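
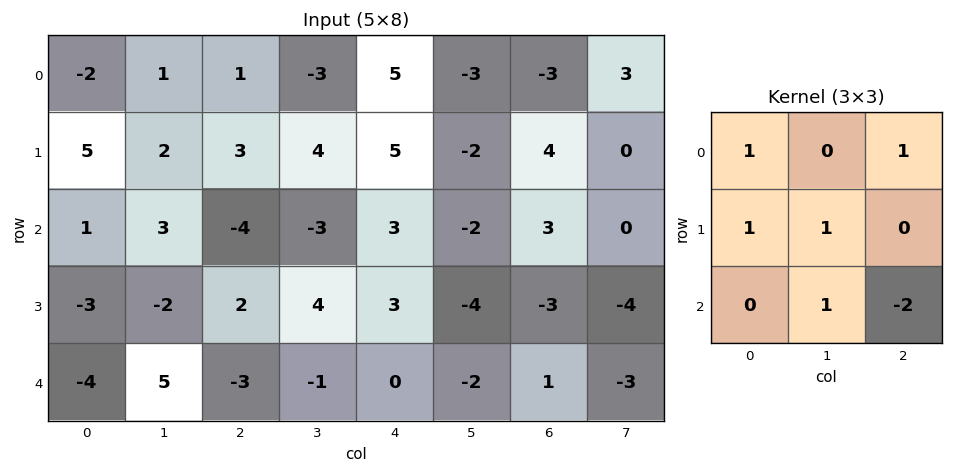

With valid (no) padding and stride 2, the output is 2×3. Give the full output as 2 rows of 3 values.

17 4 -3
3 4 1

Output[0,0]: The receptive field on the input at this output position is [-2 1 1 / 5 2 3 / 1 3 -4]. Elementwise product with the kernel and sum: -2·1 + 1·1 + 5·1 + 2·1 + 3·1 + -4·-2.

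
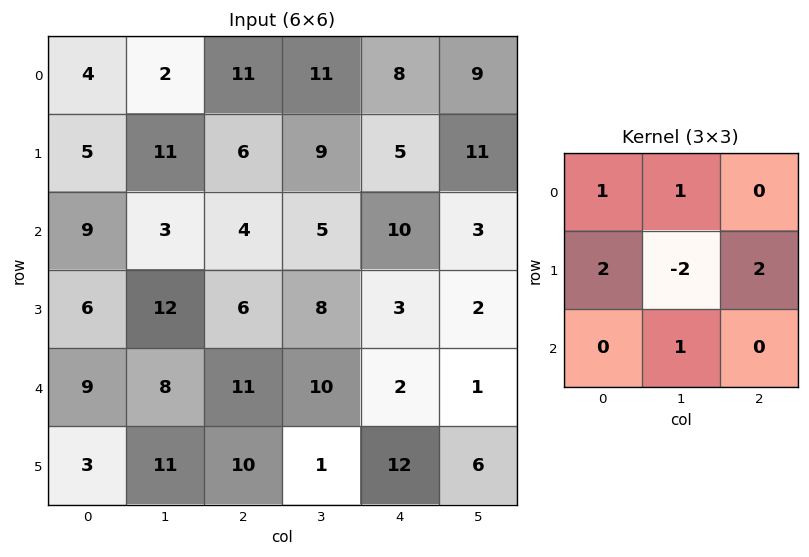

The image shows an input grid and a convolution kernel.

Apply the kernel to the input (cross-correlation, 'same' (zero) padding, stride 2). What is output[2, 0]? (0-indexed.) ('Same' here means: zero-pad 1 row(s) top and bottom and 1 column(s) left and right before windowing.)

7

The receptive field on the zero-padded input at this output position is [0 6 12 / 0 9 8 / 0 3 11]. Elementwise product with the kernel and sum: 0·1 + 6·1 + 0·2 + 9·-2 + 8·2 + 3·1.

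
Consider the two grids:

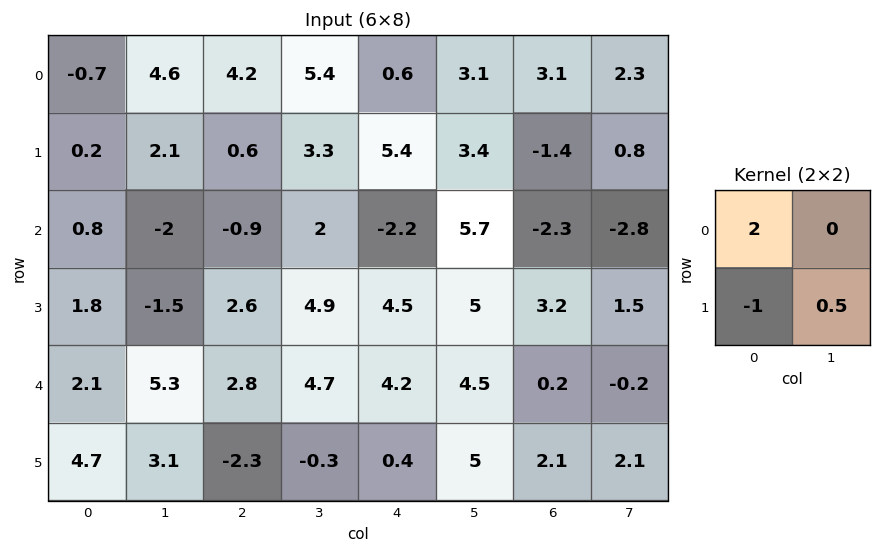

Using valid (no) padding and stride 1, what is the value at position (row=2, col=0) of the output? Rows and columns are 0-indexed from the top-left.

The receptive field on the input at this output position is [0.8 -2 / 1.8 -1.5]. Elementwise product with the kernel and sum: 0.8·2 + 1.8·-1 + -1.5·0.5.

-0.95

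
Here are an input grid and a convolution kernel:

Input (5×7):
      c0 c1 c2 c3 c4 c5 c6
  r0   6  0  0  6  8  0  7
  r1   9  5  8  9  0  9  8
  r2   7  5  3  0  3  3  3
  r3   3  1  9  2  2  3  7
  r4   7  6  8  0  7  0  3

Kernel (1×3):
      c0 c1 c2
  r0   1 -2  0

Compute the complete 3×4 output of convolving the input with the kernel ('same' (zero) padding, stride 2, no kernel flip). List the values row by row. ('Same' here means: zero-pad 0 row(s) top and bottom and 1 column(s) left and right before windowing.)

Output[0,0]: The receptive field on the zero-padded input at this output position is [0 6 0]. Elementwise product with the kernel and sum: 0·1 + 6·-2.
Output[0,1]: The receptive field on the zero-padded input at this output position is [0 0 6]. Elementwise product with the kernel and sum: 0·1 + 0·-2.

-12 0 -10 -14
-14 -1 -6 -3
-14 -10 -14 -6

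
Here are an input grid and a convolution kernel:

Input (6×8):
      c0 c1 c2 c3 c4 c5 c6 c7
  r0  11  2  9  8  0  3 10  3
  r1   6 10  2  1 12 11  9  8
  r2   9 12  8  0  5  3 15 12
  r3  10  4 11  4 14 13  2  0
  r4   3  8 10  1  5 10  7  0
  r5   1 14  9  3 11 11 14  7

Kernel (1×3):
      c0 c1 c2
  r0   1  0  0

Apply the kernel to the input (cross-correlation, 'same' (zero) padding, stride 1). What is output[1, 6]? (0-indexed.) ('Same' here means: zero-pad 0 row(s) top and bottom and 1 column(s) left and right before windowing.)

The receptive field on the zero-padded input at this output position is [11 9 8]. Elementwise product with the kernel and sum: 11·1.

11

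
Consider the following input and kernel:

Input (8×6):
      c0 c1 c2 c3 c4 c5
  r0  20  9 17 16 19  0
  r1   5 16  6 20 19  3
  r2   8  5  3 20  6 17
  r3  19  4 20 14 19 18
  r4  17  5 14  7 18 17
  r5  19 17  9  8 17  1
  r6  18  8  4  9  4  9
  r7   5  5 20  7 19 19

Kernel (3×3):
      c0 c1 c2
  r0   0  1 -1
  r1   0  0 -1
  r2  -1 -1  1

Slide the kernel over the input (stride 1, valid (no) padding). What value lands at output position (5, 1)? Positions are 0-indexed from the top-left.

The receptive field on the input at this output position is [17 9 8 / 8 4 9 / 5 20 7]. Elementwise product with the kernel and sum: 9·1 + 8·-1 + 9·-1 + 5·-1 + 20·-1 + 7·1.

-26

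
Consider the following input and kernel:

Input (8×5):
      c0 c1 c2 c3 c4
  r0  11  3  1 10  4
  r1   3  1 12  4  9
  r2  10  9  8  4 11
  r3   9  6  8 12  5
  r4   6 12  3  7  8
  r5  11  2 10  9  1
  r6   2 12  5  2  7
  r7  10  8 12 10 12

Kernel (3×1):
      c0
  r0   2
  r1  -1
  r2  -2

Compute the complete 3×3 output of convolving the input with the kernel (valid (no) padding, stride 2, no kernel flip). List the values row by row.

Output[0,0]: The receptive field on the input at this output position is [11 / 3 / 10]. Elementwise product with the kernel and sum: 11·2 + 3·-1 + 10·-2.
Output[0,1]: The receptive field on the input at this output position is [1 / 12 / 8]. Elementwise product with the kernel and sum: 1·2 + 12·-1 + 8·-2.

-1 -26 -23
-1 2 1
-3 -14 1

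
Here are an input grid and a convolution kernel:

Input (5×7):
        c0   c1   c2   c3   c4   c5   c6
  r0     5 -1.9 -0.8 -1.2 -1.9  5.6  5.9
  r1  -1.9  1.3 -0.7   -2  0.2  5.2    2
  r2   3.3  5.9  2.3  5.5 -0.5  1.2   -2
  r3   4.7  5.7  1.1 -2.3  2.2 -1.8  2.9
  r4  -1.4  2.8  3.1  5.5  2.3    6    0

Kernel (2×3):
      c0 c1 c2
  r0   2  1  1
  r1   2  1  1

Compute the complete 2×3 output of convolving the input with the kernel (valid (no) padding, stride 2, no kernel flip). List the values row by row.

4.1 -7.9 15.3
31 11.7 3.7

Output[0,0]: The receptive field on the input at this output position is [5 -1.9 -0.8 / -1.9 1.3 -0.7]. Elementwise product with the kernel and sum: 5·2 + -1.9·1 + -0.8·1 + -1.9·2 + 1.3·1 + -0.7·1.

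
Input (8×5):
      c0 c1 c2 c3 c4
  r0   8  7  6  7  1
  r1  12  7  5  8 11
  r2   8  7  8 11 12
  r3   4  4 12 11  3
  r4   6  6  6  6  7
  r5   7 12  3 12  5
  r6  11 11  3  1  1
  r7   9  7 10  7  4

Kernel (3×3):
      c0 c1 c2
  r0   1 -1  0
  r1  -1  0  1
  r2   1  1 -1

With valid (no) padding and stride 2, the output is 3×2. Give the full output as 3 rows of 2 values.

Output[0,0]: The receptive field on the input at this output position is [8 7 6 / 12 7 5 / 8 7 8]. Elementwise product with the kernel and sum: 8·1 + 7·-1 + 12·-1 + 5·1 + 8·1 + 7·1 + 8·-1.

1 12
15 -7
15 5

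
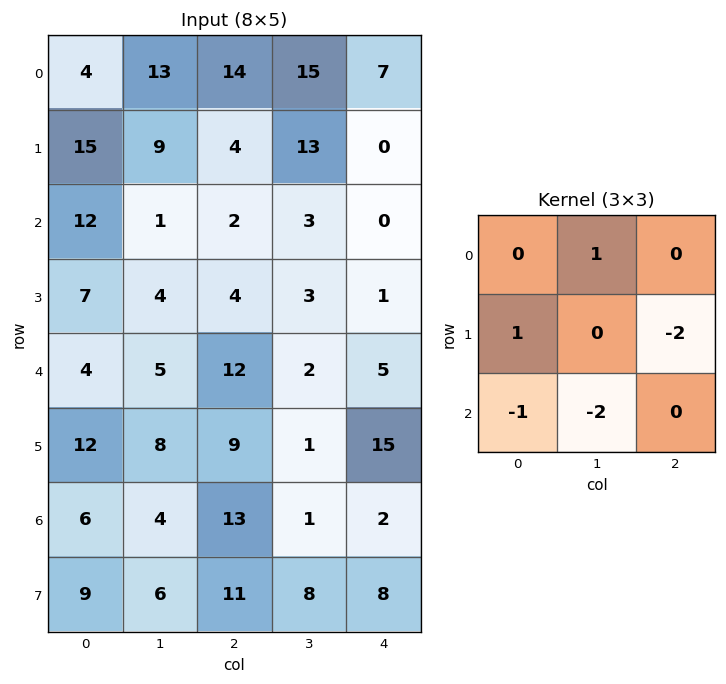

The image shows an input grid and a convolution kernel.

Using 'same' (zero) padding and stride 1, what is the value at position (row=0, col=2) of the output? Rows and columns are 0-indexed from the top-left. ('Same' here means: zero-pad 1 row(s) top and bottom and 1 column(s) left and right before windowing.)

The receptive field on the zero-padded input at this output position is [0 0 0 / 13 14 15 / 9 4 13]. Elementwise product with the kernel and sum: 0·1 + 13·1 + 15·-2 + 9·-1 + 4·-2.

-34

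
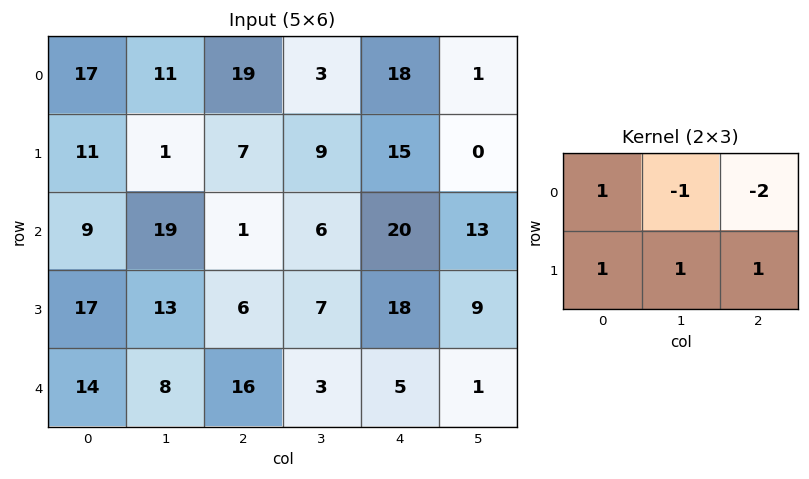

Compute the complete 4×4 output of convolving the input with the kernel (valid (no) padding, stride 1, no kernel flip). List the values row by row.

-13 3 11 7
25 2 -5 33
24 32 -14 -6
30 20 -13 -20

Output[0,0]: The receptive field on the input at this output position is [17 11 19 / 11 1 7]. Elementwise product with the kernel and sum: 17·1 + 11·-1 + 19·-2 + 11·1 + 1·1 + 7·1.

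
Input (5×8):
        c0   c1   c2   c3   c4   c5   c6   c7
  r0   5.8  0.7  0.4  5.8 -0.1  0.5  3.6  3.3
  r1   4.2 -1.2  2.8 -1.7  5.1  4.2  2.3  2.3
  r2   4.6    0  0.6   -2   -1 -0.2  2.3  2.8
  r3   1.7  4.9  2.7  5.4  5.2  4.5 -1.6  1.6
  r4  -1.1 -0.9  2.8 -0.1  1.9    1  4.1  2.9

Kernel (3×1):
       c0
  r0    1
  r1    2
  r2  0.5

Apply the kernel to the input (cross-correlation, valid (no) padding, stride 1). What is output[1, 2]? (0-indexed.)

5.35

The receptive field on the input at this output position is [2.8 / 0.6 / 2.7]. Elementwise product with the kernel and sum: 2.8·1 + 0.6·2 + 2.7·0.5.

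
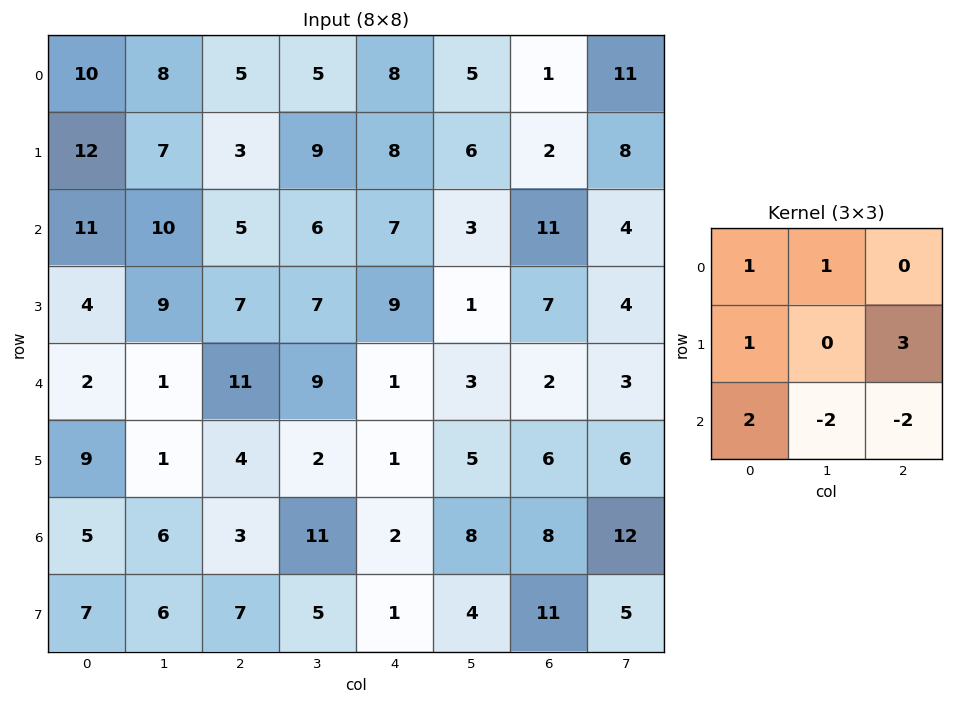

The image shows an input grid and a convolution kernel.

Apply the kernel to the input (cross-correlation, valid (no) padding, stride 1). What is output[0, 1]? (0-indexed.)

The receptive field on the input at this output position is [8 5 5 / 7 3 9 / 10 5 6]. Elementwise product with the kernel and sum: 8·1 + 5·1 + 7·1 + 9·3 + 10·2 + 5·-2 + 6·-2.

45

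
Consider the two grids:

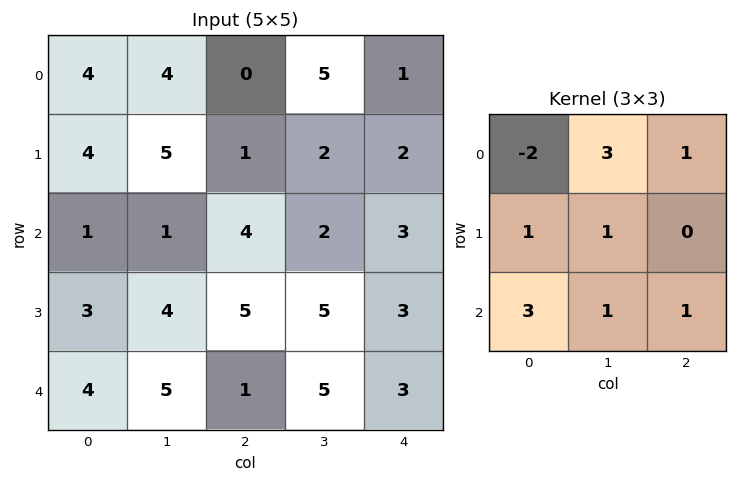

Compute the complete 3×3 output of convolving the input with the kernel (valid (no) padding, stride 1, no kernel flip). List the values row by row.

Output[0,0]: The receptive field on the input at this output position is [4 4 0 / 4 5 1 / 1 1 4]. Elementwise product with the kernel and sum: 4·-2 + 4·3 + 0·1 + 4·1 + 5·1 + 1·3 + 1·1 + 4·1.

21 12 36
28 22 35
30 42 22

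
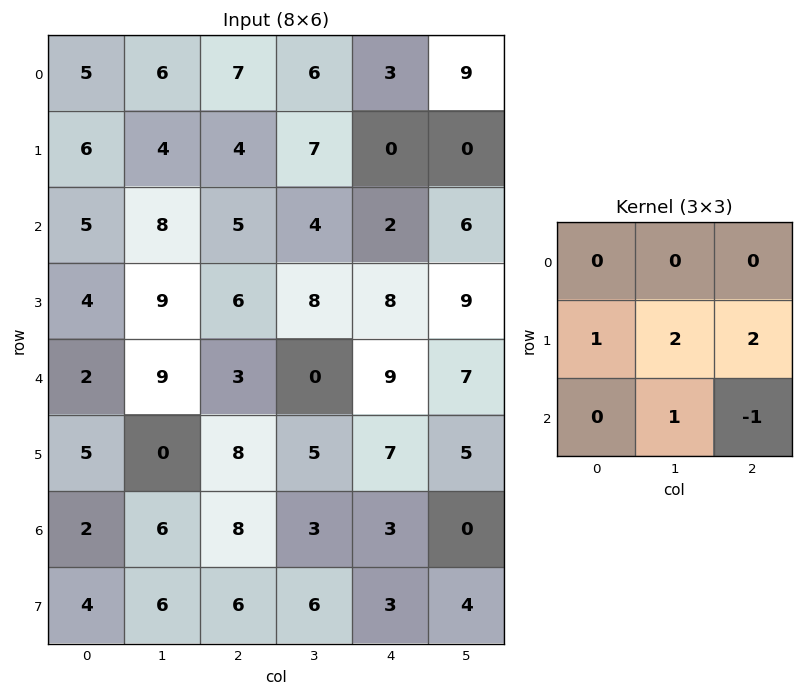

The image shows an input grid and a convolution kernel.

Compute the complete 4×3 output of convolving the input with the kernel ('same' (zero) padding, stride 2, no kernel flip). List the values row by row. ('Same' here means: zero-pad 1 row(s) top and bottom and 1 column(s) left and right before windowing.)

Output[0,0]: The receptive field on the zero-padded input at this output position is [0 0 0 / 0 5 6 / 0 6 4]. Elementwise product with the kernel and sum: 0·1 + 5·2 + 6·2 + 6·1 + 4·-1.

24 29 30
21 24 19
27 18 34
14 28 8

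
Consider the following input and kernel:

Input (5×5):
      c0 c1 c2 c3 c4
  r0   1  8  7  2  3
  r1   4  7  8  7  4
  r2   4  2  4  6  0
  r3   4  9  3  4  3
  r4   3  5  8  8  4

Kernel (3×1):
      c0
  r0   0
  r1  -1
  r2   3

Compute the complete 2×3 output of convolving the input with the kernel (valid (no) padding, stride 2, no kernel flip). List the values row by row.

8 4 -4
5 21 9

Output[0,0]: The receptive field on the input at this output position is [1 / 4 / 4]. Elementwise product with the kernel and sum: 4·-1 + 4·3.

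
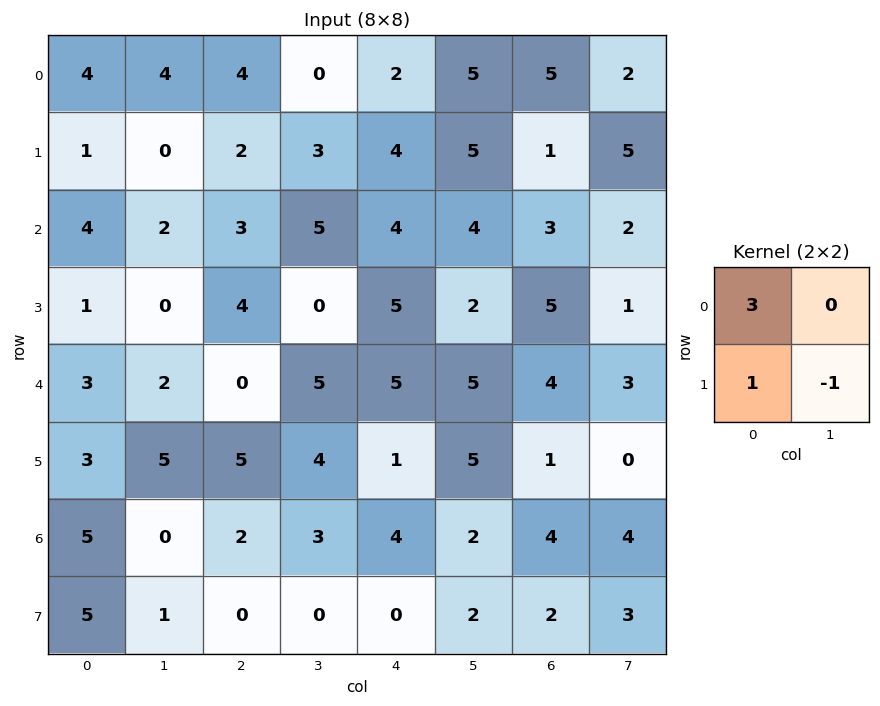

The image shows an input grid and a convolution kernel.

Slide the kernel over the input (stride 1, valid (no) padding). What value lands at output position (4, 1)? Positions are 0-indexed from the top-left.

6

The receptive field on the input at this output position is [2 0 / 5 5]. Elementwise product with the kernel and sum: 2·3 + 5·1 + 5·-1.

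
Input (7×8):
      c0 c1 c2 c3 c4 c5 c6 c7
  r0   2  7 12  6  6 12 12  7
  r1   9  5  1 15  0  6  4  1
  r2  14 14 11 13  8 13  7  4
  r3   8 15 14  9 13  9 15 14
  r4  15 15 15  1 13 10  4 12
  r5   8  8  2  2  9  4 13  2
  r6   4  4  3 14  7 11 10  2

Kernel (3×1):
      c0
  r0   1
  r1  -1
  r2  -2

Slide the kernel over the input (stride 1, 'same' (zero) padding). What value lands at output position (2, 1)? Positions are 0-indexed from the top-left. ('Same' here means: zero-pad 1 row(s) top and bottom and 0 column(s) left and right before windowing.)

-39

The receptive field on the zero-padded input at this output position is [5 / 14 / 15]. Elementwise product with the kernel and sum: 5·1 + 14·-1 + 15·-2.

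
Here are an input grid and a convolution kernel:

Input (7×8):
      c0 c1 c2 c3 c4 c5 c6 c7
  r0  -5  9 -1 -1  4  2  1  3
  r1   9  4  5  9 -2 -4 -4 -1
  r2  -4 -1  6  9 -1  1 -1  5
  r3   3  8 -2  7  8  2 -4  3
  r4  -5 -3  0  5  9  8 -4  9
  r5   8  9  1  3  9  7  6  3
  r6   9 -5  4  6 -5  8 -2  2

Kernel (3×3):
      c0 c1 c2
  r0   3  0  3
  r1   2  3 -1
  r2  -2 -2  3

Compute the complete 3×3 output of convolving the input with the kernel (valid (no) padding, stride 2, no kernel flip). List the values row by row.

35 15 0
54 41 -26
31 -6 36

Output[0,0]: The receptive field on the input at this output position is [-5 9 -1 / 9 4 5 / -4 -1 6]. Elementwise product with the kernel and sum: -5·3 + -1·3 + 9·2 + 4·3 + 5·-1 + -4·-2 + -1·-2 + 6·3.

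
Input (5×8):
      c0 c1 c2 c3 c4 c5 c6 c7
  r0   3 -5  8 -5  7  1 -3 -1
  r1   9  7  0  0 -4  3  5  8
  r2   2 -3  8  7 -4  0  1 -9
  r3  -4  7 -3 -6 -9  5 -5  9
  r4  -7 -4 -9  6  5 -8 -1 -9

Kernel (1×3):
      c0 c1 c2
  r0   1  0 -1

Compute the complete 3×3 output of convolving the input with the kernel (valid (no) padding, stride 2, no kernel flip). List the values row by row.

Output[0,0]: The receptive field on the input at this output position is [3 -5 8]. Elementwise product with the kernel and sum: 3·1 + 8·-1.
Output[0,1]: The receptive field on the input at this output position is [8 -5 7]. Elementwise product with the kernel and sum: 8·1 + 7·-1.

-5 1 10
-6 12 -5
2 -14 6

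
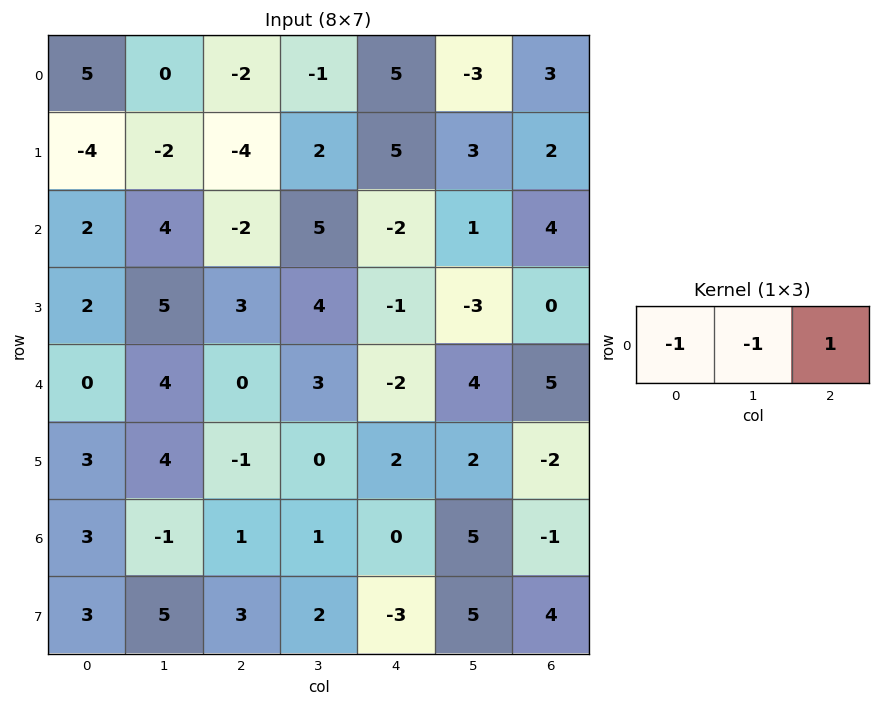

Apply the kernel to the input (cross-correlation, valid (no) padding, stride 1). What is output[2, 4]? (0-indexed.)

5

The receptive field on the input at this output position is [-2 1 4]. Elementwise product with the kernel and sum: -2·-1 + 1·-1 + 4·1.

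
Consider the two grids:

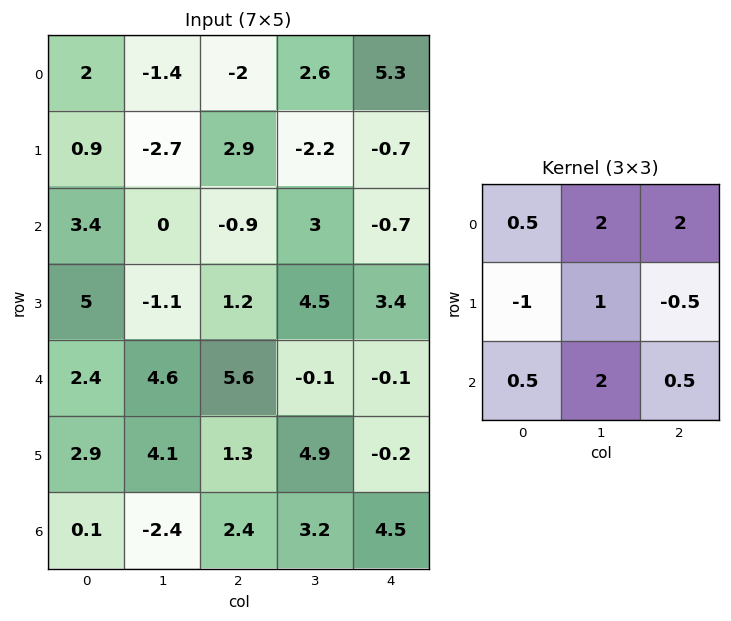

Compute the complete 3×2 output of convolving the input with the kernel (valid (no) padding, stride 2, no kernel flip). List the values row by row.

Output[0,0]: The receptive field on the input at this output position is [2 -1.4 -2 / 0.9 -2.7 2.9 / 3.4 0 -0.9]. Elementwise product with the kernel and sum: 2·0.5 + -1.4·2 + -2·2 + 0.9·-1 + -2.7·1 + 2.9·-0.5 + 3.4·0.5 + 0·2 + -0.9·0.5.

-9.6 15.25
6.4 8.3
18.6 15.95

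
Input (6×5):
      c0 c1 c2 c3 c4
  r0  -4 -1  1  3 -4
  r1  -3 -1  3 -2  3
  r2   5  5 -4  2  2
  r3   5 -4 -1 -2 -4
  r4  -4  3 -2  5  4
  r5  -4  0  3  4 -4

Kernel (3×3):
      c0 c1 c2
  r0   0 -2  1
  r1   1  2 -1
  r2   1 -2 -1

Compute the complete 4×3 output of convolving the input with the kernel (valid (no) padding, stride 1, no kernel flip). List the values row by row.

Output[0,0]: The receptive field on the input at this output position is [-4 -1 1 / -3 -1 3 / 5 5 -4]. Elementwise product with the kernel and sum: -1·-2 + 1·1 + -3·1 + -1·2 + 3·-1 + 5·1 + 5·-2 + -4·-1.
Output[0,1]: The receptive field on the input at this output position is [-1 1 3 / -1 3 -2 / 5 -4 2]. Elementwise product with the kernel and sum: 1·-2 + 3·1 + -1·1 + 3·2 + -2·-1 + 5·1 + -4·-2 + 2·-1.

-6 19 -24
38 -13 12
-24 8 -19
4 -16 3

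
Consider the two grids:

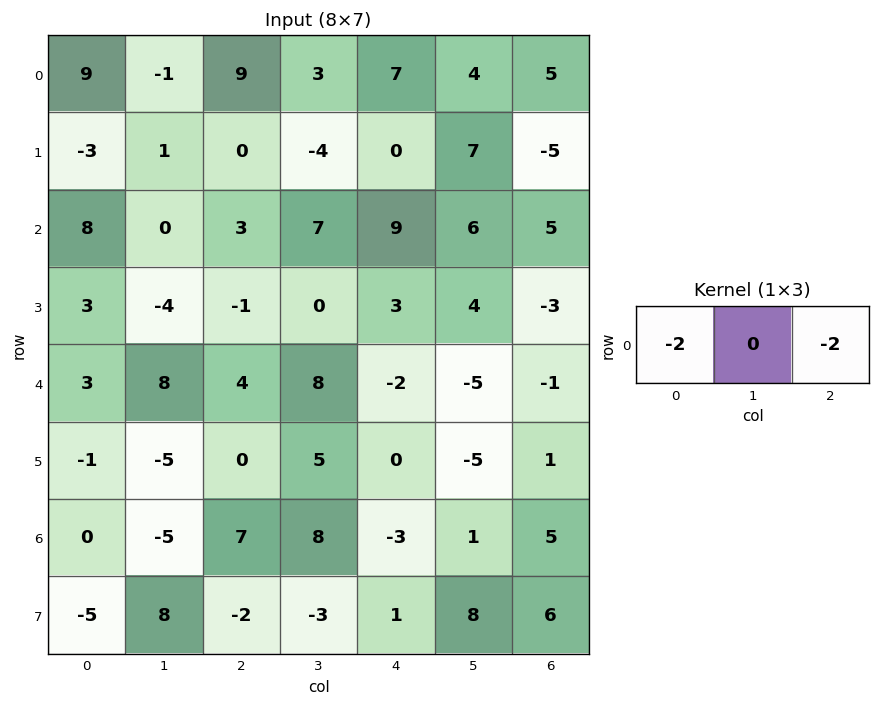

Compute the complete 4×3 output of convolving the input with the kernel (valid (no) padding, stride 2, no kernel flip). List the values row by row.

-36 -32 -24
-22 -24 -28
-14 -4 6
-14 -8 -4

Output[0,0]: The receptive field on the input at this output position is [9 -1 9]. Elementwise product with the kernel and sum: 9·-2 + 9·-2.
Output[0,1]: The receptive field on the input at this output position is [9 3 7]. Elementwise product with the kernel and sum: 9·-2 + 7·-2.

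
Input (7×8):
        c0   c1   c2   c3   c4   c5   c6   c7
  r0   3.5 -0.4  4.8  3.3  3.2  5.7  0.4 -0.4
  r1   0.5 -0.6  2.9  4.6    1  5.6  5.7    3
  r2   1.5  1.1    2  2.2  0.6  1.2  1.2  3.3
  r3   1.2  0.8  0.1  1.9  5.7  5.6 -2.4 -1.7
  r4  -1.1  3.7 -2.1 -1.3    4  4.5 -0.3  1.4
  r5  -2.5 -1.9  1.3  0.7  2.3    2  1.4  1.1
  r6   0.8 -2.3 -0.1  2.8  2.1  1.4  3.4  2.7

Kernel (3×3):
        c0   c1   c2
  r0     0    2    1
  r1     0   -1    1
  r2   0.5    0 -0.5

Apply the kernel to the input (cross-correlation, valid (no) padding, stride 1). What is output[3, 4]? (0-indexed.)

The receptive field on the input at this output position is [5.7 5.6 -2.4 / 4 4.5 -0.3 / 2.3 2 1.4]. Elementwise product with the kernel and sum: 5.6·2 + -2.4·1 + 4.5·-1 + -0.3·1 + 2.3·0.5 + 1.4·-0.5.

4.45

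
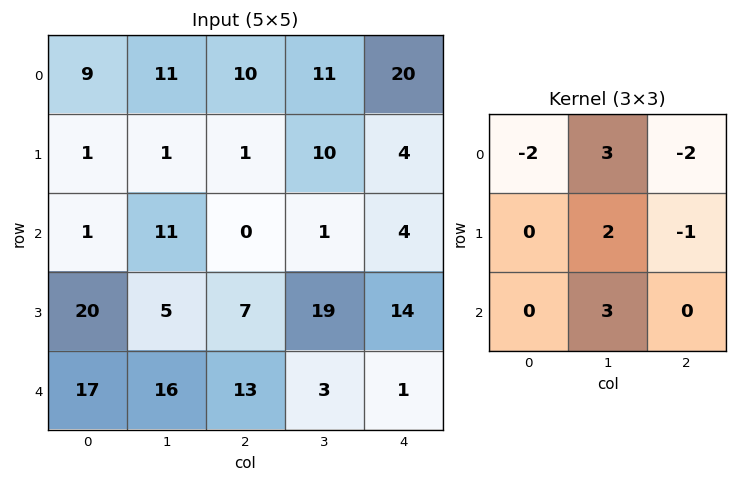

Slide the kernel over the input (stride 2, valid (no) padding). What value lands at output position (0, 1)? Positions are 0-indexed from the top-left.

The receptive field on the input at this output position is [10 11 20 / 1 10 4 / 0 1 4]. Elementwise product with the kernel and sum: 10·-2 + 11·3 + 20·-2 + 10·2 + 4·-1 + 1·3.

-8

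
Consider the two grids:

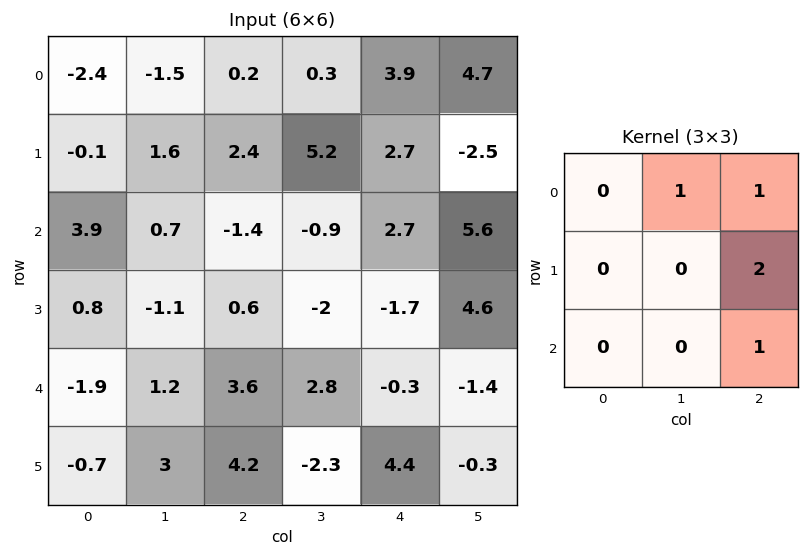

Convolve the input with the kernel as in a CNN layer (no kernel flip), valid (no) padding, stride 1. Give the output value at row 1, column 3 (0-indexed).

The receptive field on the input at this output position is [5.2 2.7 -2.5 / -0.9 2.7 5.6 / -2 -1.7 4.6]. Elementwise product with the kernel and sum: 2.7·1 + -2.5·1 + 5.6·2 + 4.6·1.

16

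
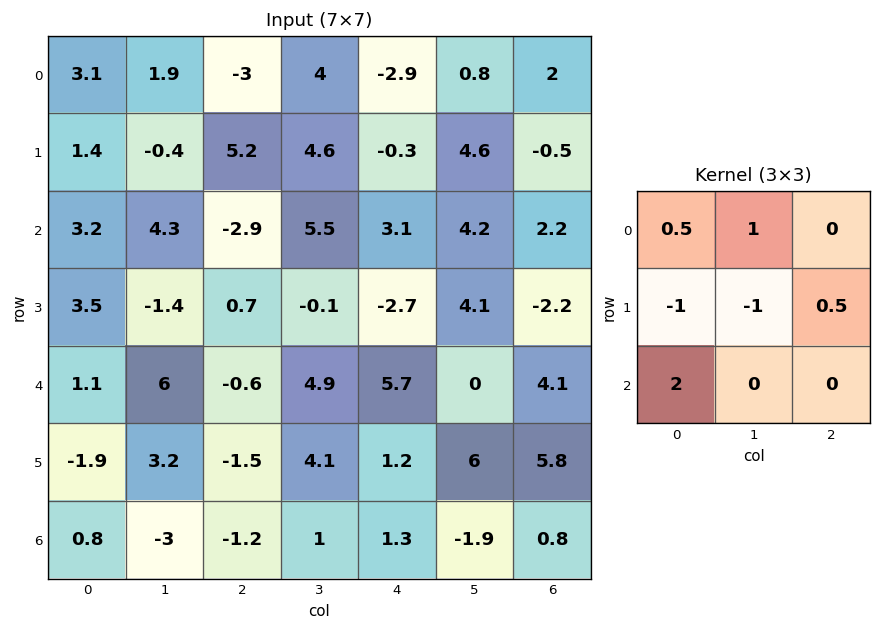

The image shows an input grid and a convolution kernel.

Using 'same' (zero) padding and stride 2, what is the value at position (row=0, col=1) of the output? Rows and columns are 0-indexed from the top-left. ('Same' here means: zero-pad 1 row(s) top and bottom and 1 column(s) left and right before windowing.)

The receptive field on the zero-padded input at this output position is [0 0 0 / 1.9 -3 4 / -0.4 5.2 4.6]. Elementwise product with the kernel and sum: 0·0.5 + 0·1 + 1.9·-1 + -3·-1 + 4·0.5 + -0.4·2.

2.3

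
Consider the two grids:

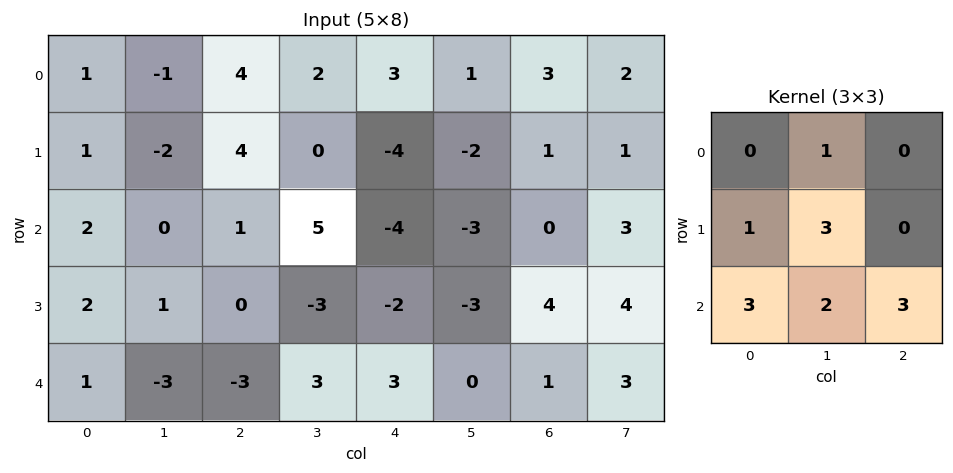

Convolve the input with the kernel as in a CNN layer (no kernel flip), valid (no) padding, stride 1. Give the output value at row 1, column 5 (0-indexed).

The receptive field on the input at this output position is [-2 1 1 / -3 0 3 / -3 4 4]. Elementwise product with the kernel and sum: 1·1 + -3·1 + 0·3 + -3·3 + 4·2 + 4·3.

9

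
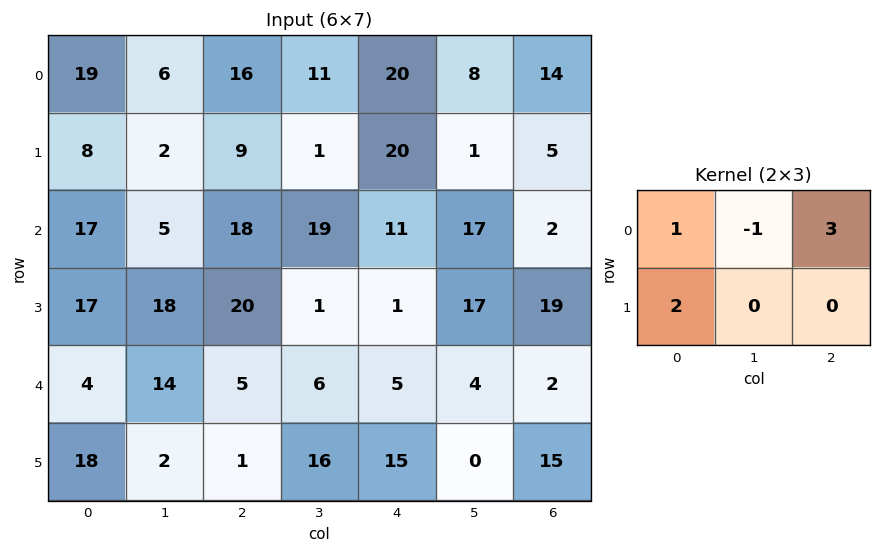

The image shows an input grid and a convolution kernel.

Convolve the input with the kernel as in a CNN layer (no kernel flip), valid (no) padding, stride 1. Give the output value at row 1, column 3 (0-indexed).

The receptive field on the input at this output position is [1 20 1 / 19 11 17]. Elementwise product with the kernel and sum: 1·1 + 20·-1 + 1·3 + 19·2.

22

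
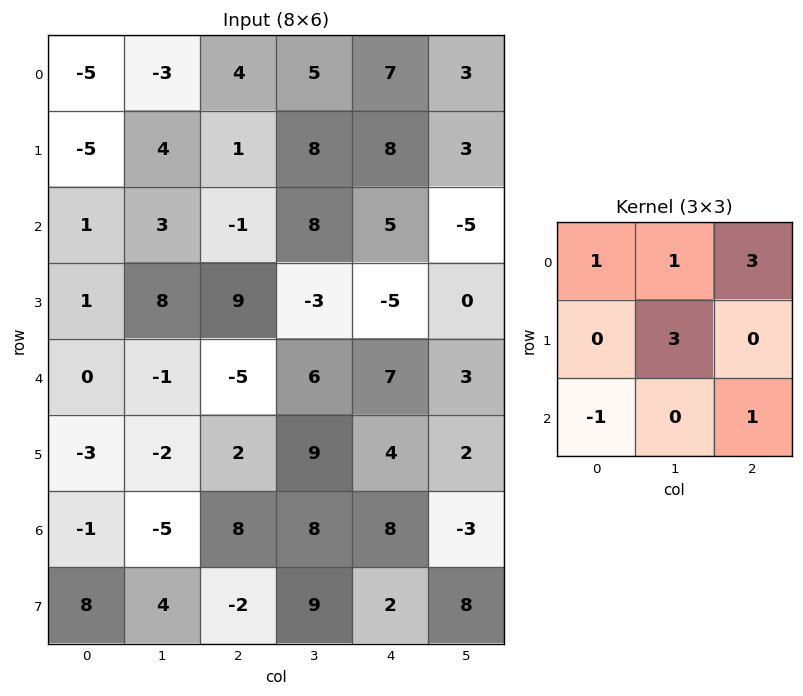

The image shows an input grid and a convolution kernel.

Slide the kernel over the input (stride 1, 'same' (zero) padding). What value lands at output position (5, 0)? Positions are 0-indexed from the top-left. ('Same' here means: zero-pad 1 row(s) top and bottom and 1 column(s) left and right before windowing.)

-17

The receptive field on the zero-padded input at this output position is [0 0 -1 / 0 -3 -2 / 0 -1 -5]. Elementwise product with the kernel and sum: 0·1 + 0·1 + -1·3 + -3·3 + 0·-1 + -5·1.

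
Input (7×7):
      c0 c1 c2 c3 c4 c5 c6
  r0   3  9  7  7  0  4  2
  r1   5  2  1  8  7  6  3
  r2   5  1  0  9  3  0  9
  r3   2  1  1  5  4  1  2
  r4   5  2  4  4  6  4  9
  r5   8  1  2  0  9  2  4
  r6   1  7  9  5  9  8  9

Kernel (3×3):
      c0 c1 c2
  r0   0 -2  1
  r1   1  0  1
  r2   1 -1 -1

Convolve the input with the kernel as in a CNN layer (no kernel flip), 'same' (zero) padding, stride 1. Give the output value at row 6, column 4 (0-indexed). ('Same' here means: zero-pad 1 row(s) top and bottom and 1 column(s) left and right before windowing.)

-3

The receptive field on the zero-padded input at this output position is [0 9 2 / 5 9 8 / 0 0 0]. Elementwise product with the kernel and sum: 9·-2 + 2·1 + 5·1 + 8·1 + 0·1 + 0·-1 + 0·-1.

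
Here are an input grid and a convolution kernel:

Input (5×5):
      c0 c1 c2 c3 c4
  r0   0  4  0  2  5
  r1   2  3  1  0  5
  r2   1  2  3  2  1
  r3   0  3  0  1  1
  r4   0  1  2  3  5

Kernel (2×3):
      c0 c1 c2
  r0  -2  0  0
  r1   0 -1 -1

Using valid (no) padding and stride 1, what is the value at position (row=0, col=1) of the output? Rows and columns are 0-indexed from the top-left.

The receptive field on the input at this output position is [4 0 2 / 3 1 0]. Elementwise product with the kernel and sum: 4·-2 + 1·-1 + 0·-1.

-9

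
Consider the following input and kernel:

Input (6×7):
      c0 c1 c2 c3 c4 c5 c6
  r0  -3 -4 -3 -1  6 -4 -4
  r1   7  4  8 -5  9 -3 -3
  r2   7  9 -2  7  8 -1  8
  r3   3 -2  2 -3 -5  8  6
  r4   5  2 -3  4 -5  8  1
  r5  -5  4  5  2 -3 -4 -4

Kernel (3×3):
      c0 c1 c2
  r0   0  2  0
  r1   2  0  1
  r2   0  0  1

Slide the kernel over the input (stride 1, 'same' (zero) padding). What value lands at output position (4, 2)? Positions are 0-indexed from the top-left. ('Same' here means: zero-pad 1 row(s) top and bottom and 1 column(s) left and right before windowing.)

14

The receptive field on the zero-padded input at this output position is [-2 2 -3 / 2 -3 4 / 4 5 2]. Elementwise product with the kernel and sum: 2·2 + 2·2 + 4·1 + 2·1.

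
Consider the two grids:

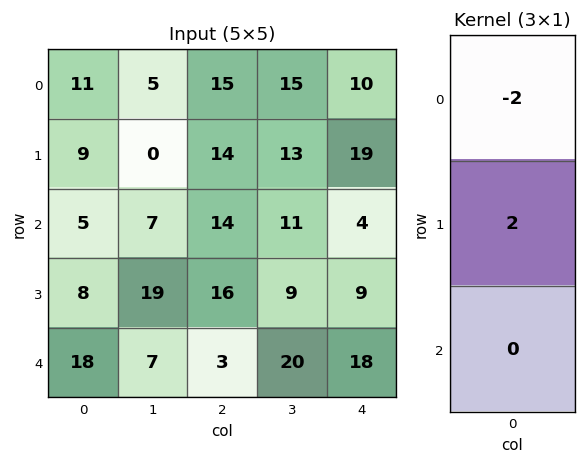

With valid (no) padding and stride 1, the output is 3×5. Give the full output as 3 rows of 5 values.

Output[0,0]: The receptive field on the input at this output position is [11 / 9 / 5]. Elementwise product with the kernel and sum: 11·-2 + 9·2.
Output[0,1]: The receptive field on the input at this output position is [5 / 0 / 7]. Elementwise product with the kernel and sum: 5·-2 + 0·2.

-4 -10 -2 -4 18
-8 14 0 -4 -30
6 24 4 -4 10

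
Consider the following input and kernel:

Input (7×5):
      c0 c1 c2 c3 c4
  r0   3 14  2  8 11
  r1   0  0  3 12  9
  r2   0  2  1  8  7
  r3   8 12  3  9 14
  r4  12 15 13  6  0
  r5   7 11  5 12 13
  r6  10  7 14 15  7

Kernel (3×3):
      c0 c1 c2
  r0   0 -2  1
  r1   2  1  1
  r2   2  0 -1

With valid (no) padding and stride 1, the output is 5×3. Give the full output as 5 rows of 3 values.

-24 15 17
19 34 -6
39 66 46
40 62 25
19 18 44

Output[0,0]: The receptive field on the input at this output position is [3 14 2 / 0 0 3 / 0 2 1]. Elementwise product with the kernel and sum: 14·-2 + 2·1 + 0·2 + 0·1 + 3·1 + 0·2 + 1·-1.
Output[0,1]: The receptive field on the input at this output position is [14 2 8 / 0 3 12 / 2 1 8]. Elementwise product with the kernel and sum: 2·-2 + 8·1 + 0·2 + 3·1 + 12·1 + 2·2 + 8·-1.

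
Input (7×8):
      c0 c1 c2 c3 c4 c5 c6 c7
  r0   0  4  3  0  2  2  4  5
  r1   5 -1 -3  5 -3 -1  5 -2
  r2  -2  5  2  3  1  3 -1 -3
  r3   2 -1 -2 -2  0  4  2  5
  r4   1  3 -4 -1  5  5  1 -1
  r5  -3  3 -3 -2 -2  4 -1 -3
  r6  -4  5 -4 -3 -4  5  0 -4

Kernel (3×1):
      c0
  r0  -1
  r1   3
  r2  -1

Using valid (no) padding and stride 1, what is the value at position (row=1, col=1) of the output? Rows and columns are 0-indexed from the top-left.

17

The receptive field on the input at this output position is [-1 / 5 / -1]. Elementwise product with the kernel and sum: -1·-1 + 5·3 + -1·-1.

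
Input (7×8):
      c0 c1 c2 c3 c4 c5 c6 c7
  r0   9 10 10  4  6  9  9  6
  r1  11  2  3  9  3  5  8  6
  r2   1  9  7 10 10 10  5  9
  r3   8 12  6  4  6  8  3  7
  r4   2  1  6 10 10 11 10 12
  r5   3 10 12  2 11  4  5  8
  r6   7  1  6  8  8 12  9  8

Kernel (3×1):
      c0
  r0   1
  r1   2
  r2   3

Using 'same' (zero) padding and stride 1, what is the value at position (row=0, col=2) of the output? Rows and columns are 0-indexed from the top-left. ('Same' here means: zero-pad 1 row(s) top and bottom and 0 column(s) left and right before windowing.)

29

The receptive field on the zero-padded input at this output position is [0 / 10 / 3]. Elementwise product with the kernel and sum: 0·1 + 10·2 + 3·3.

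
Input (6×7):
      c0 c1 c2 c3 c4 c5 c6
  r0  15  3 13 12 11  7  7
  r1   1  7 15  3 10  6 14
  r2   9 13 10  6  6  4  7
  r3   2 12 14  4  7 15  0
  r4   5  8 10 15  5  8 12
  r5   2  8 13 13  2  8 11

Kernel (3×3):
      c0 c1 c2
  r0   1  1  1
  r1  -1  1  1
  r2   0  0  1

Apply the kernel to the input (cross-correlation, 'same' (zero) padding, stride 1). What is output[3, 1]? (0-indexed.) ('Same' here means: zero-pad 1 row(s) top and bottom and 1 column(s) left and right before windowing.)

The receptive field on the zero-padded input at this output position is [9 13 10 / 2 12 14 / 5 8 10]. Elementwise product with the kernel and sum: 9·1 + 13·1 + 10·1 + 2·-1 + 12·1 + 14·1 + 10·1.

66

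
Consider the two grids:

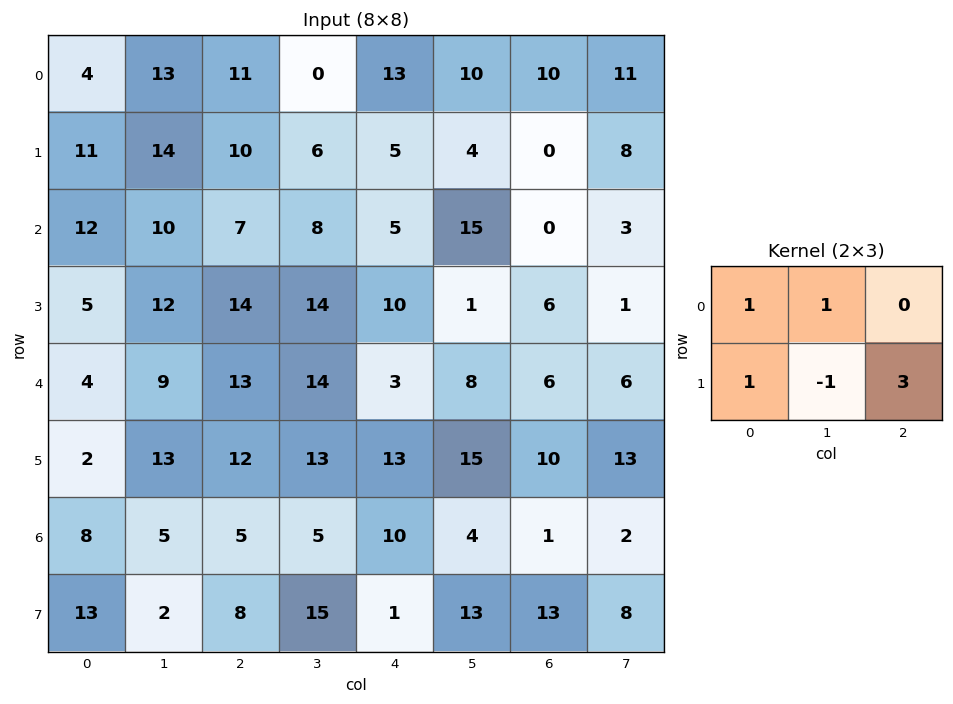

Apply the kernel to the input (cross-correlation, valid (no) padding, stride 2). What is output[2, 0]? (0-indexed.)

38

The receptive field on the input at this output position is [4 9 13 / 2 13 12]. Elementwise product with the kernel and sum: 4·1 + 9·1 + 2·1 + 13·-1 + 12·3.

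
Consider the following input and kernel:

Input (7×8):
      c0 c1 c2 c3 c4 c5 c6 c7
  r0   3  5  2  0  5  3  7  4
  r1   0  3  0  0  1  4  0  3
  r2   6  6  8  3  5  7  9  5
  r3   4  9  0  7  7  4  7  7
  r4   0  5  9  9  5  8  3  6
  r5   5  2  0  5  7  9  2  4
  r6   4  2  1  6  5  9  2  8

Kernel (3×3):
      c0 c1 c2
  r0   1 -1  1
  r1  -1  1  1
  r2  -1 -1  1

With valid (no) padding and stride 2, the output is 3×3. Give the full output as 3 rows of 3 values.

-1 2 9
17 11 1
-4 15 -8

Output[0,0]: The receptive field on the input at this output position is [3 5 2 / 0 3 0 / 6 6 8]. Elementwise product with the kernel and sum: 3·1 + 5·-1 + 2·1 + 0·-1 + 3·1 + 0·1 + 6·-1 + 6·-1 + 8·1.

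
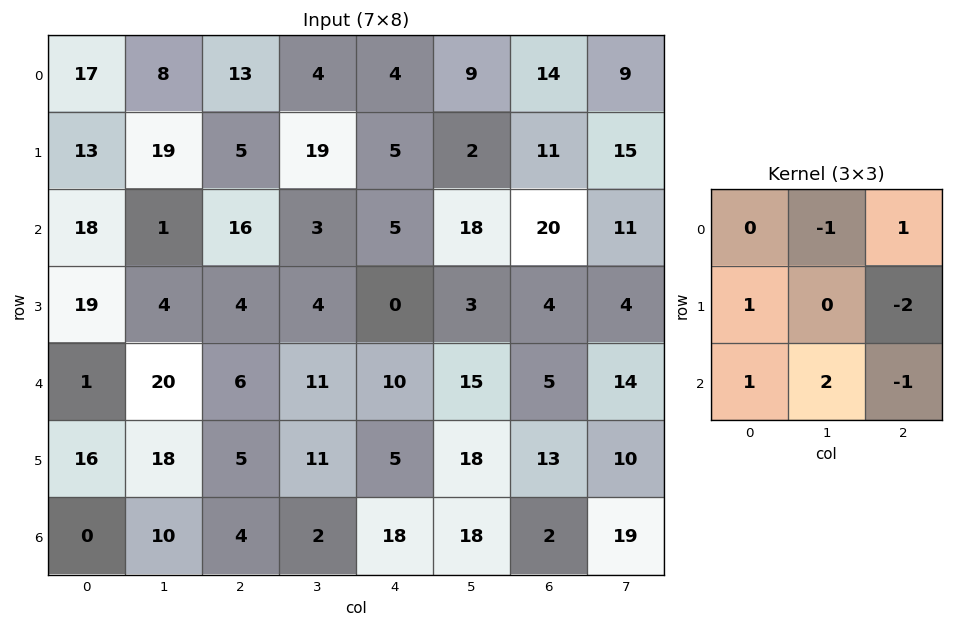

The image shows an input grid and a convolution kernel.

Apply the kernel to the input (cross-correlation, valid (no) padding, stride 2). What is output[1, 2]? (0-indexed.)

29

The receptive field on the input at this output position is [5 18 20 / 0 3 4 / 10 15 5]. Elementwise product with the kernel and sum: 18·-1 + 20·1 + 0·1 + 4·-2 + 10·1 + 15·2 + 5·-1.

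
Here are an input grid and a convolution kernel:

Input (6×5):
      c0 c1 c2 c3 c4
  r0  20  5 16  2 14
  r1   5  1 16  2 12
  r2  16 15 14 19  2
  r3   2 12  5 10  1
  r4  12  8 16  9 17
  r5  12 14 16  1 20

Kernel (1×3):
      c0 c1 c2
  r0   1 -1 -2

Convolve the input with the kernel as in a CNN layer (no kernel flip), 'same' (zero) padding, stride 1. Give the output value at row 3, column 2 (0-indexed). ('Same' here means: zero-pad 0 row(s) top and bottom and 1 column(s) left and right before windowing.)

-13

The receptive field on the zero-padded input at this output position is [12 5 10]. Elementwise product with the kernel and sum: 12·1 + 5·-1 + 10·-2.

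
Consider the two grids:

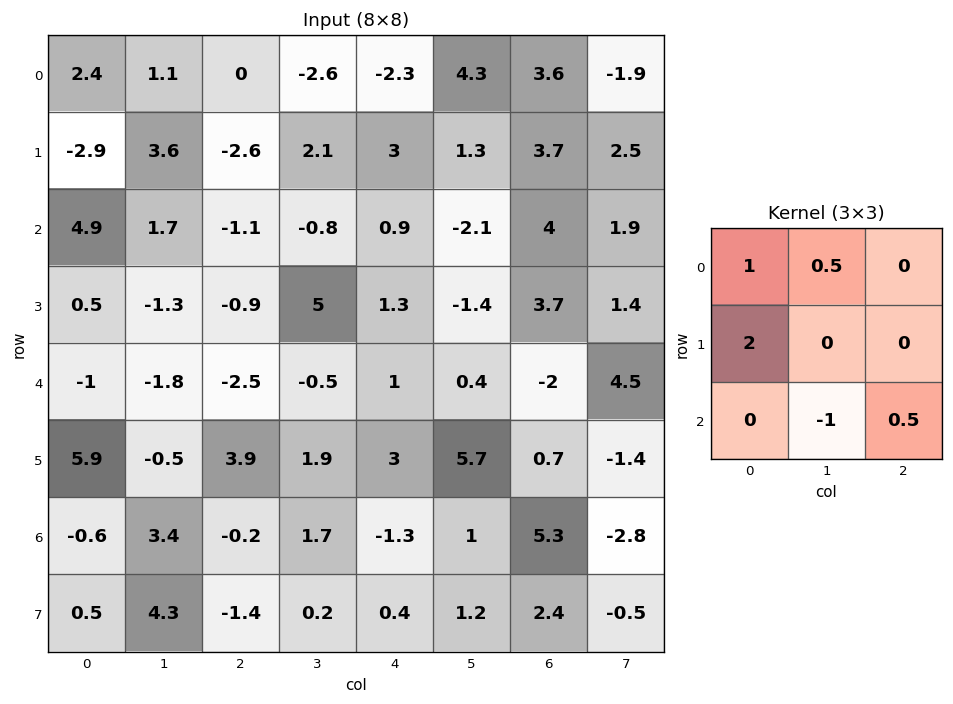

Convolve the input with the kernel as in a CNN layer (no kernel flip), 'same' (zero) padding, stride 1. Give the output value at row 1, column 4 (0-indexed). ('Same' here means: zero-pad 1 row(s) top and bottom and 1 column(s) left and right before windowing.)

The receptive field on the zero-padded input at this output position is [-2.6 -2.3 4.3 / 2.1 3 1.3 / -0.8 0.9 -2.1]. Elementwise product with the kernel and sum: -2.6·1 + -2.3·0.5 + 2.1·2 + 0.9·-1 + -2.1·0.5.

-1.5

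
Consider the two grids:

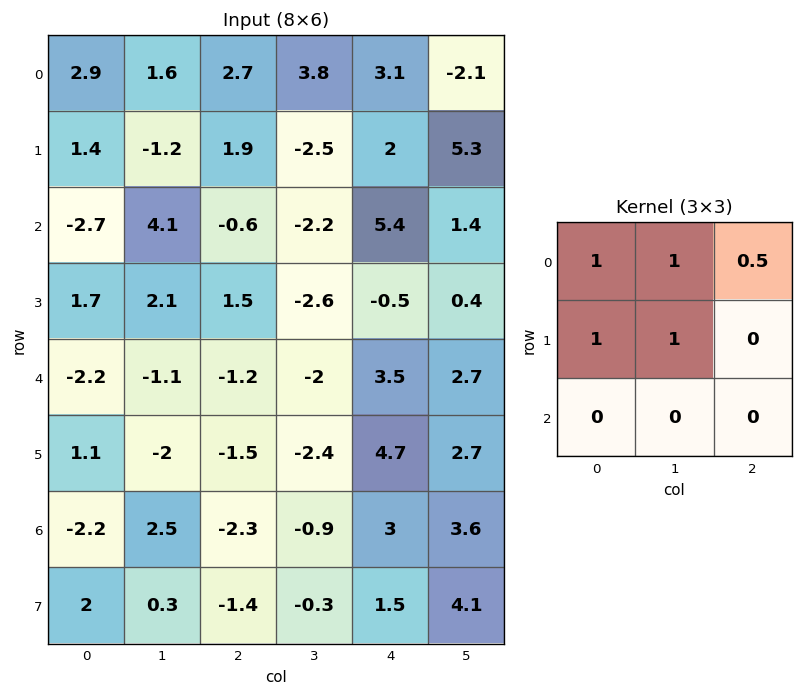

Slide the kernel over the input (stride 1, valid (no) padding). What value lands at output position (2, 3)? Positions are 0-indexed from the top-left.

0.8

The receptive field on the input at this output position is [-2.2 5.4 1.4 / -2.6 -0.5 0.4 / -2 3.5 2.7]. Elementwise product with the kernel and sum: -2.2·1 + 5.4·1 + 1.4·0.5 + -2.6·1 + -0.5·1.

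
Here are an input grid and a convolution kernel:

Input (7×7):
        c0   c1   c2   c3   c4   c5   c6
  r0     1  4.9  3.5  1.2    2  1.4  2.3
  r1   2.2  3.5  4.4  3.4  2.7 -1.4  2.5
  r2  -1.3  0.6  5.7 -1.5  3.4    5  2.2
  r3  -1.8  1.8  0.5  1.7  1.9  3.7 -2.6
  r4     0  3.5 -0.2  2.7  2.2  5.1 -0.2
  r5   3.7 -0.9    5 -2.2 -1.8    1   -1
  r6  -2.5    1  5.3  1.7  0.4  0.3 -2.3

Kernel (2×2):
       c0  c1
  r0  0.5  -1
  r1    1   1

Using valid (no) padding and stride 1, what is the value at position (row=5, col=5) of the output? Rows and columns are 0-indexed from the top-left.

-0.5

The receptive field on the input at this output position is [1 -1 / 0.3 -2.3]. Elementwise product with the kernel and sum: 1·0.5 + -1·-1 + 0.3·1 + -2.3·1.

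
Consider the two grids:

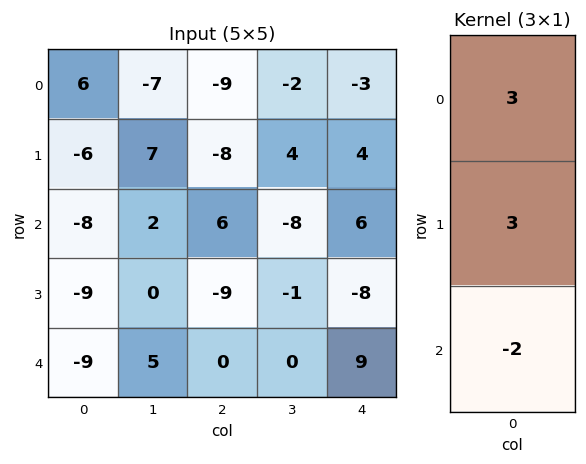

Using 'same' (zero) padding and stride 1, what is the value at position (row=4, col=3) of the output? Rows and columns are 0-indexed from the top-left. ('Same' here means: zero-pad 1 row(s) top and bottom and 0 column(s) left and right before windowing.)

The receptive field on the zero-padded input at this output position is [-1 / 0 / 0]. Elementwise product with the kernel and sum: -1·3 + 0·3 + 0·-2.

-3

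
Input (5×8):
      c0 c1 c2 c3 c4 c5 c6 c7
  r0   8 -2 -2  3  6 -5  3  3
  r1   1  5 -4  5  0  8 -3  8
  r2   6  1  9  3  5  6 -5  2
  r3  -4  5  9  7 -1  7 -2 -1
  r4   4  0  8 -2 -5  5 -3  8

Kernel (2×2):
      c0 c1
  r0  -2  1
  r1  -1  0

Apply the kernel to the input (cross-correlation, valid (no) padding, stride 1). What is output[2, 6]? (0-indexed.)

14

The receptive field on the input at this output position is [-5 2 / -2 -1]. Elementwise product with the kernel and sum: -5·-2 + 2·1 + -2·-1.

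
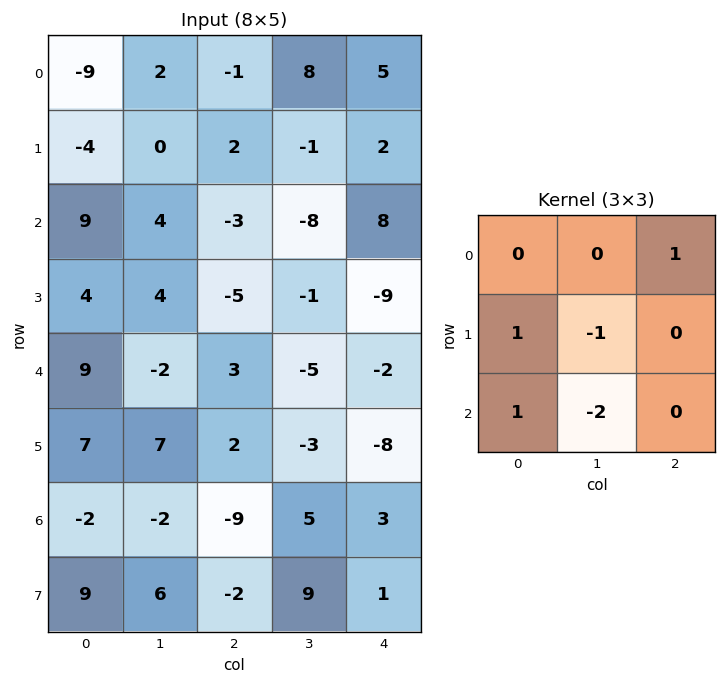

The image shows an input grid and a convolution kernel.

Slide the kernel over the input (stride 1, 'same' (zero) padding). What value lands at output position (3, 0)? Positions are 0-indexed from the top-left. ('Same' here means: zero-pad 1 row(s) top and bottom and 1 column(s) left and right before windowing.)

-18

The receptive field on the zero-padded input at this output position is [0 9 4 / 0 4 4 / 0 9 -2]. Elementwise product with the kernel and sum: 4·1 + 0·1 + 4·-1 + 0·1 + 9·-2.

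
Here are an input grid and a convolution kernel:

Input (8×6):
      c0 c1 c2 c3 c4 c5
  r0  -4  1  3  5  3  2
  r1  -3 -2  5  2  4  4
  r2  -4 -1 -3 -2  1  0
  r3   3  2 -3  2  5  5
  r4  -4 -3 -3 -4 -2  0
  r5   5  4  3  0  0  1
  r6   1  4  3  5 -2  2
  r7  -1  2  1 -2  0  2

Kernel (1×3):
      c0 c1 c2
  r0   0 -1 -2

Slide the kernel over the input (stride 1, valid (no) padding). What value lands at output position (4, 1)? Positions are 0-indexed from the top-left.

The receptive field on the input at this output position is [-3 -3 -4]. Elementwise product with the kernel and sum: -3·-1 + -4·-2.

11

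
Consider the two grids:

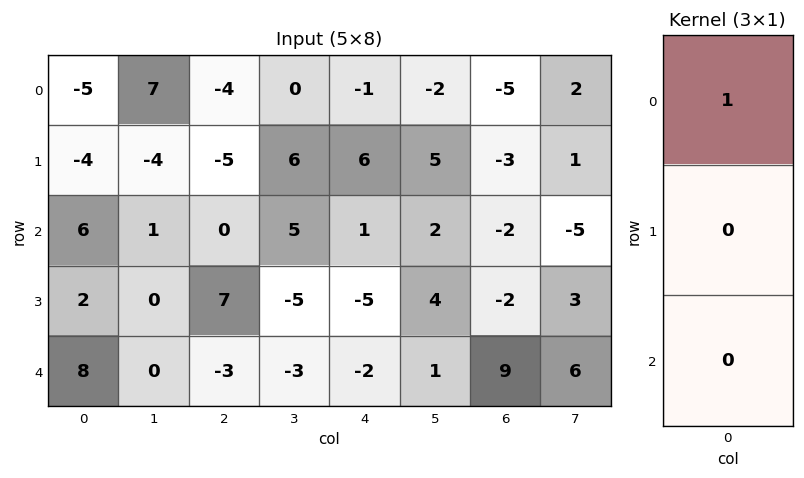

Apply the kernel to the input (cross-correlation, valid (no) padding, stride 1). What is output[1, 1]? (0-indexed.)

-4

The receptive field on the input at this output position is [-4 / 1 / 0]. Elementwise product with the kernel and sum: -4·1.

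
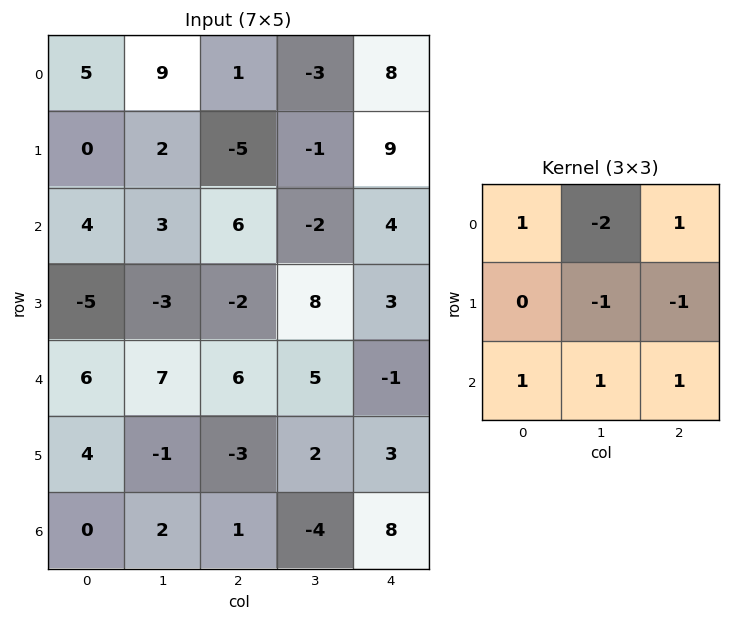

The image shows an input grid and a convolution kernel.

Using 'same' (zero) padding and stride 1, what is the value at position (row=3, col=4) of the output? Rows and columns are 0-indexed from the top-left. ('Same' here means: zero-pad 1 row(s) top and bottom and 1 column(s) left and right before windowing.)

-9

The receptive field on the zero-padded input at this output position is [-2 4 0 / 8 3 0 / 5 -1 0]. Elementwise product with the kernel and sum: -2·1 + 4·-2 + 0·1 + 3·-1 + 0·-1 + 5·1 + -1·1 + 0·1.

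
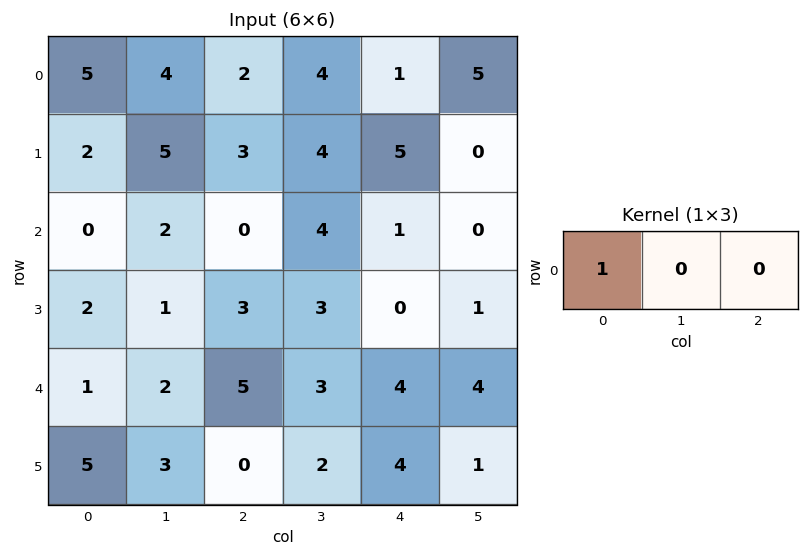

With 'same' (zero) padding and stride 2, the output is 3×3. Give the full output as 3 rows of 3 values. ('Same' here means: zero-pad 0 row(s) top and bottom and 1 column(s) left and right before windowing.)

0 4 4
0 2 4
0 2 3

Output[0,0]: The receptive field on the zero-padded input at this output position is [0 5 4]. Elementwise product with the kernel and sum: 0·1.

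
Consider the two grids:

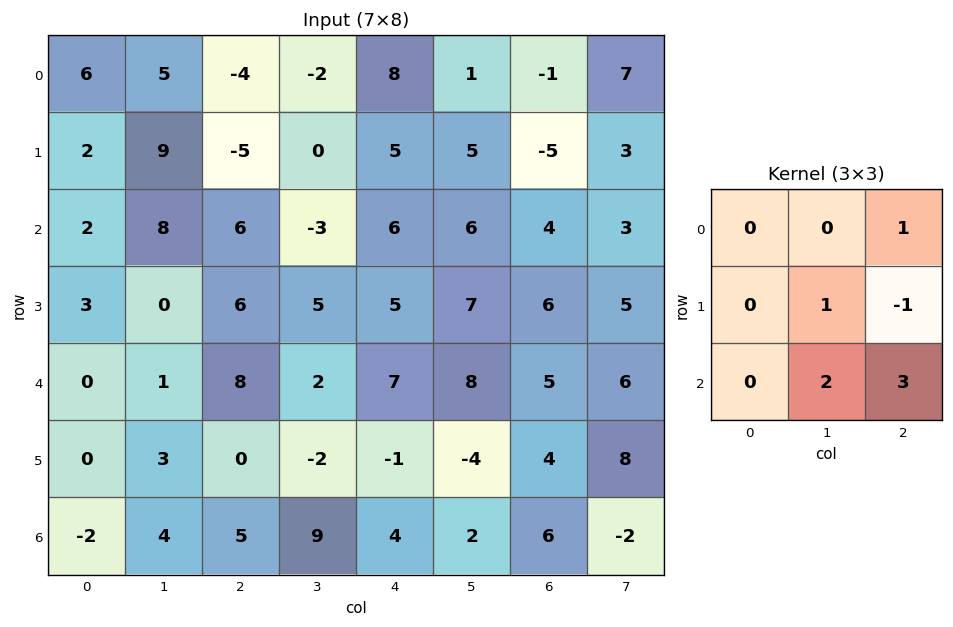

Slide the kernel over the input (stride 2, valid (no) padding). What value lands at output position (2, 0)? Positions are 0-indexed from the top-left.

34

The receptive field on the input at this output position is [0 1 8 / 0 3 0 / -2 4 5]. Elementwise product with the kernel and sum: 8·1 + 3·1 + 0·-1 + 4·2 + 5·3.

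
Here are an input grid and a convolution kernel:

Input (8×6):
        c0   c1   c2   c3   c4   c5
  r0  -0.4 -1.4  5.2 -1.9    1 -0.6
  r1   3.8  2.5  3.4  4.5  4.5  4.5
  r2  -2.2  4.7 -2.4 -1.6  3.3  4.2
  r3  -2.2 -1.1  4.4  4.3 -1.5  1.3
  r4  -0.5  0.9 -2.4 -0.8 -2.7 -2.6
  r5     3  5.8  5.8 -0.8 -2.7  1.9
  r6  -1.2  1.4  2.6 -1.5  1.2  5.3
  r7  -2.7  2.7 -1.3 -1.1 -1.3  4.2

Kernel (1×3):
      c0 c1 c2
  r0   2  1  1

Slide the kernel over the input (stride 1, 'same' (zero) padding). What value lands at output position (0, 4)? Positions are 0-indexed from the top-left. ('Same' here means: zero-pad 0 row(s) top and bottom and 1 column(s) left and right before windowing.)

-3.4

The receptive field on the zero-padded input at this output position is [-1.9 1 -0.6]. Elementwise product with the kernel and sum: -1.9·2 + 1·1 + -0.6·1.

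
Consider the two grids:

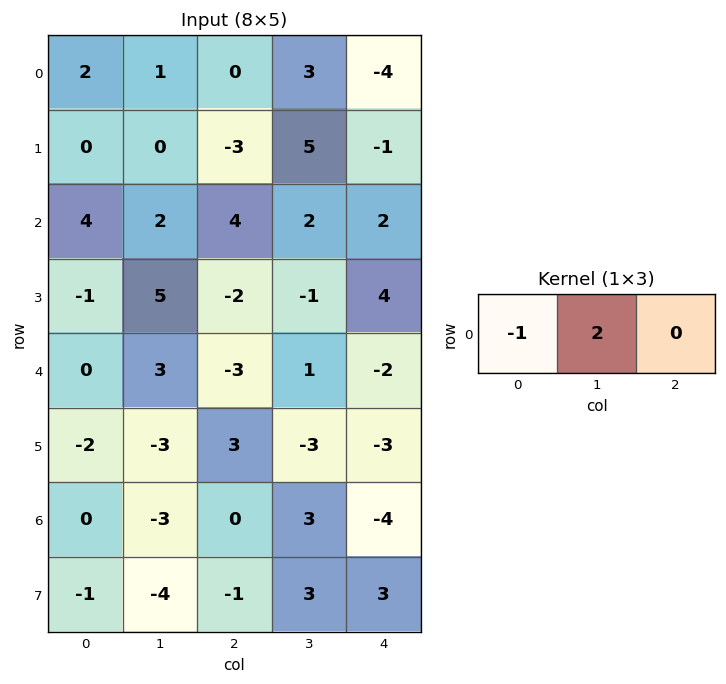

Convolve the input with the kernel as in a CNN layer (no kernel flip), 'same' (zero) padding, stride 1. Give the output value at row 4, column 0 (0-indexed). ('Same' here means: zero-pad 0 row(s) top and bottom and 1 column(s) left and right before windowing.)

0

The receptive field on the zero-padded input at this output position is [0 0 3]. Elementwise product with the kernel and sum: 0·-1 + 0·2.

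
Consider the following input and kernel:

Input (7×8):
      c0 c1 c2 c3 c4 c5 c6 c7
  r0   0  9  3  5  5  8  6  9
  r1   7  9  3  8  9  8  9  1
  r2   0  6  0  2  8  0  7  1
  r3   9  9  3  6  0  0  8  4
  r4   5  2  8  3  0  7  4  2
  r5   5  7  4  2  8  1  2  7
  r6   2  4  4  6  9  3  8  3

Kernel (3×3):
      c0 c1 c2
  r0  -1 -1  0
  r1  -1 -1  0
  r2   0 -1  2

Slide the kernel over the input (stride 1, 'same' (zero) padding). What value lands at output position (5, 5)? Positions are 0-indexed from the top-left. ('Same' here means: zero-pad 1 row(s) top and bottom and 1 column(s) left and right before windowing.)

The receptive field on the zero-padded input at this output position is [0 7 4 / 8 1 2 / 9 3 8]. Elementwise product with the kernel and sum: 0·-1 + 7·-1 + 8·-1 + 1·-1 + 3·-1 + 8·2.

-3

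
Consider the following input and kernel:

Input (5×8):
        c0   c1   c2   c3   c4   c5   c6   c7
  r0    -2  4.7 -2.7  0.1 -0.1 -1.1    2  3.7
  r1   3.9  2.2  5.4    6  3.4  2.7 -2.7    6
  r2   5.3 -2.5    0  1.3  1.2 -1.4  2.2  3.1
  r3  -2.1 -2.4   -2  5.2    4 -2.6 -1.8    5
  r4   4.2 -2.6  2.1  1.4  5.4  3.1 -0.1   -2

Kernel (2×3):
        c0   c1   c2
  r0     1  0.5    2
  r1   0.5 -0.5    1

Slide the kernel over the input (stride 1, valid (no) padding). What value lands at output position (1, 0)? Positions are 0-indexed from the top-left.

The receptive field on the input at this output position is [3.9 2.2 5.4 / 5.3 -2.5 0]. Elementwise product with the kernel and sum: 3.9·1 + 2.2·0.5 + 5.4·2 + 5.3·0.5 + -2.5·-0.5 + 0·1.

19.7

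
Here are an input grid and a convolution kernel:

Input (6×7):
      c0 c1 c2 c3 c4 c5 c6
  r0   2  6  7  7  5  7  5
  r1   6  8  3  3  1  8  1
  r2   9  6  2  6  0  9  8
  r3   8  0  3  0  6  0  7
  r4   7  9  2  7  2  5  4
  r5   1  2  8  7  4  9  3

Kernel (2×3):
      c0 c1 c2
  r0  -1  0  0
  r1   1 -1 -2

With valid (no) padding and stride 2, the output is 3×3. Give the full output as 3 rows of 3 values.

-10 -9 -14
-7 -11 -8
-24 -9 -13

Output[0,0]: The receptive field on the input at this output position is [2 6 7 / 6 8 3]. Elementwise product with the kernel and sum: 2·-1 + 6·1 + 8·-1 + 3·-2.
Output[0,1]: The receptive field on the input at this output position is [7 7 5 / 3 3 1]. Elementwise product with the kernel and sum: 7·-1 + 3·1 + 3·-1 + 1·-2.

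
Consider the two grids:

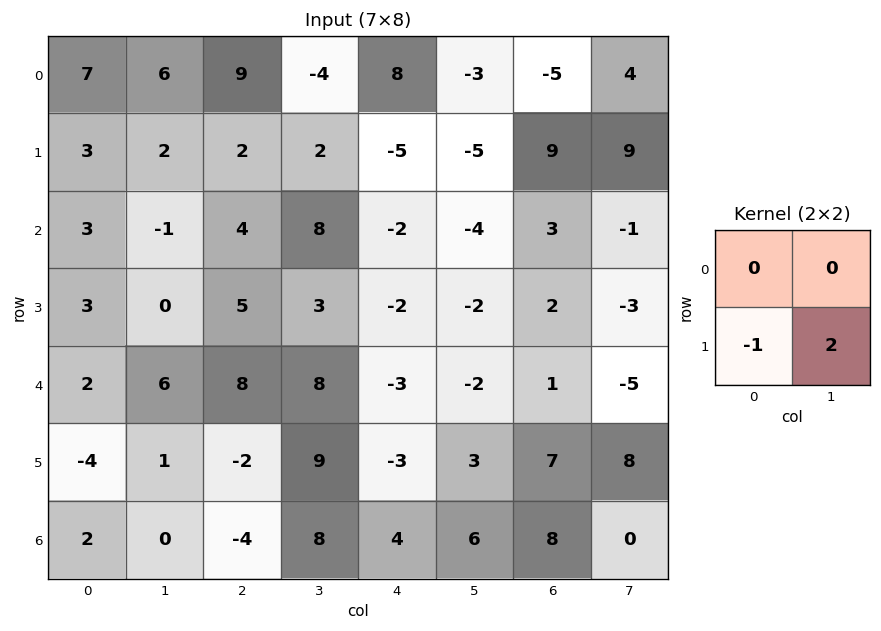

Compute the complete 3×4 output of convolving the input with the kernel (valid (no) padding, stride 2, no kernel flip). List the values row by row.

Output[0,0]: The receptive field on the input at this output position is [7 6 / 3 2]. Elementwise product with the kernel and sum: 3·-1 + 2·2.
Output[0,1]: The receptive field on the input at this output position is [9 -4 / 2 2]. Elementwise product with the kernel and sum: 2·-1 + 2·2.

1 2 -5 9
-3 1 -2 -8
6 20 9 9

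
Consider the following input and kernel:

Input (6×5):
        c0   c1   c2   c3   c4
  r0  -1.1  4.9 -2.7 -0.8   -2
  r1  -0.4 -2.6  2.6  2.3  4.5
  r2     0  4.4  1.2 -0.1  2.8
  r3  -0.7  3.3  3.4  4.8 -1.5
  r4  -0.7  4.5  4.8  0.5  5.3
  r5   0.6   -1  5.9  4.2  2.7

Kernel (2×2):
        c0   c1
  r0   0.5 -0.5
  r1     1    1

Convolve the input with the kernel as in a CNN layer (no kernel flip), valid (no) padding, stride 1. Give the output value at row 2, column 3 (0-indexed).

The receptive field on the input at this output position is [-0.1 2.8 / 4.8 -1.5]. Elementwise product with the kernel and sum: -0.1·0.5 + 2.8·-0.5 + 4.8·1 + -1.5·1.

1.85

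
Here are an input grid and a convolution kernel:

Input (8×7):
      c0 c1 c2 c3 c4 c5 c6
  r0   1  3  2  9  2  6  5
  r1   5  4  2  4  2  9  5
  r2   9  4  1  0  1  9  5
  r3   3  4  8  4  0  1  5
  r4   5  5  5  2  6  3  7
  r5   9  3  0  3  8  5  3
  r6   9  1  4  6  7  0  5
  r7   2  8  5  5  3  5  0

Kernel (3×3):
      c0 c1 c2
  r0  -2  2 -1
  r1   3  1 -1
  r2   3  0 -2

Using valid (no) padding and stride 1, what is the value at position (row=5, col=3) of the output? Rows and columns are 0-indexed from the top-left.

35

The receptive field on the input at this output position is [3 8 5 / 6 7 0 / 5 3 5]. Elementwise product with the kernel and sum: 3·-2 + 8·2 + 5·-1 + 6·3 + 7·1 + 0·-1 + 5·3 + 5·-2.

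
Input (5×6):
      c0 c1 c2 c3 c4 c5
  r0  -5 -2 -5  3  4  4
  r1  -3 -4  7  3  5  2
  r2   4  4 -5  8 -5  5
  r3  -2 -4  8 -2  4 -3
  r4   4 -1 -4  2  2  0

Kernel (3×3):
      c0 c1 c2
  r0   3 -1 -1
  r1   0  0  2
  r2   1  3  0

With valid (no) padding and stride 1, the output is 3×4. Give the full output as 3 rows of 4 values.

22 -9 7 -2
-36 14 5 22
30 -8 -8 26

Output[0,0]: The receptive field on the input at this output position is [-5 -2 -5 / -3 -4 7 / 4 4 -5]. Elementwise product with the kernel and sum: -5·3 + -2·-1 + -5·-1 + 7·2 + 4·1 + 4·3.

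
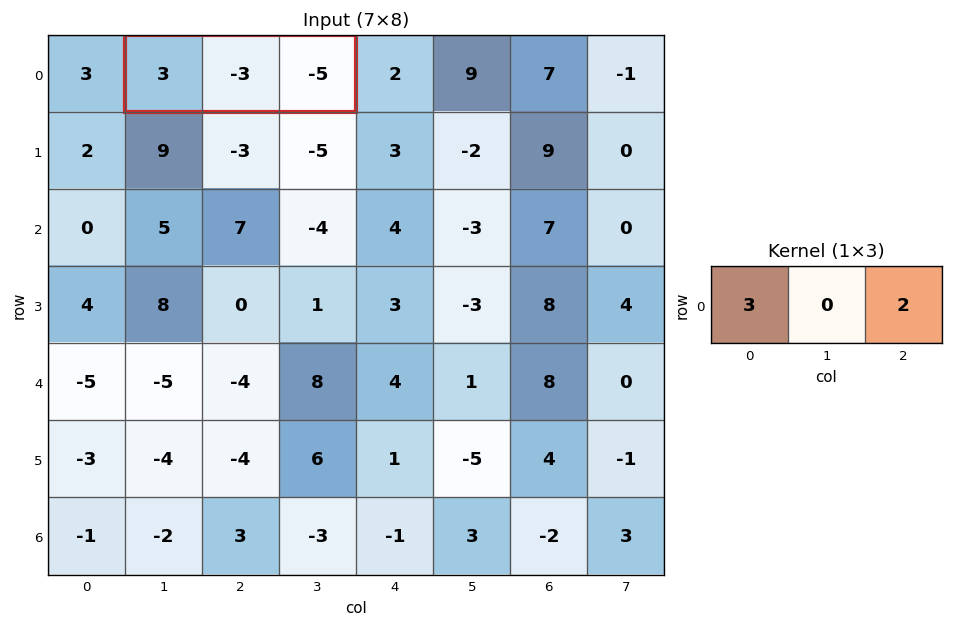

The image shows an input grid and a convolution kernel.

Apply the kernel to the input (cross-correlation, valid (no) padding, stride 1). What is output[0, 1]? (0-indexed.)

-1

The receptive field on the input at this output position is [3 -3 -5]. Elementwise product with the kernel and sum: 3·3 + -5·2.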